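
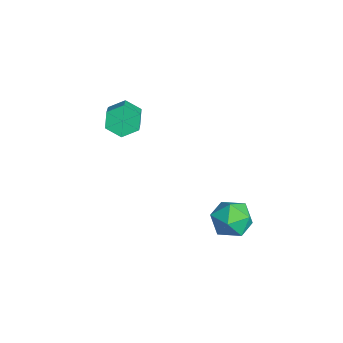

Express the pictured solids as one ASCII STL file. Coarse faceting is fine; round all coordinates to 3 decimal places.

solid 
facet normal -0.837 0.226 -0.498
outer loop
vertex -2.281 -1.08 -1.79
vertex -2.69 -0.917 -1.028
vertex -2.266 -0.27 -1.448
endloop
endfacet
facet normal 0.546 0.317 -0.776
outer loop
vertex -2.281 -1.08 -1.79
vertex -2.266 -0.27 -1.448
vertex -1.142 -1.386 -1.114
endloop
endfacet
facet normal 0.546 0.318 -0.775
outer loop
vertex -1.142 -1.386 -1.114
vertex -2.266 -0.27 -1.448
vertex -1.127 -0.576 -0.771
endloop
endfacet
facet normal 0.838 -0.226 0.497
outer loop
vertex -1.142 -1.386 -1.114
vertex -1.127 -0.576 -0.771
vertex -1.55 -1.223 -0.352
endloop
endfacet
facet normal -0.837 0.225 -0.498
outer loop
vertex -2.266 -0.27 -1.448
vertex -2.69 -0.917 -1.028
vertex -2.675 -0.106 -0.686
endloop
endfacet
facet normal 0.288 0.956 -0.051
outer loop
vertex -2.266 -0.27 -1.448
vertex -2.675 -0.106 -0.686
vertex -1.127 -0.576 -0.771
endloop
endfacet
facet normal 0.288 0.956 -0.051
outer loop
vertex -1.127 -0.576 -0.771
vertex -2.675 -0.106 -0.686
vertex -1.536 -0.412 -0.009
endloop
endfacet
facet normal 0.837 -0.225 0.498
outer loop
vertex -1.127 -0.576 -0.771
vertex -1.536 -0.412 -0.009
vertex -1.55 -1.223 -0.352
endloop
endfacet
facet normal -0.838 0.225 -0.497
outer loop
vertex -2.675 -0.106 -0.686
vertex -2.69 -0.917 -1.028
vertex -3.098 -0.754 -0.266
endloop
endfacet
facet normal -0.259 0.639 0.725
outer loop
vertex -2.675 -0.106 -0.686
vertex -3.098 -0.754 -0.266
vertex -1.536 -0.412 -0.009
endloop
endfacet
facet normal -0.259 0.638 0.725
outer loop
vertex -1.536 -0.412 -0.009
vertex -3.098 -0.754 -0.266
vertex -1.959 -1.06 0.41
endloop
endfacet
facet normal 0.838 -0.225 0.498
outer loop
vertex -1.536 -0.412 -0.009
vertex -1.959 -1.06 0.41
vertex -1.55 -1.223 -0.352
endloop
endfacet
facet normal -0.838 0.226 -0.497
outer loop
vertex -3.098 -0.754 -0.266
vertex -2.69 -0.917 -1.028
vertex -3.113 -1.564 -0.609
endloop
endfacet
facet normal -0.546 -0.318 0.775
outer loop
vertex -3.098 -0.754 -0.266
vertex -3.113 -1.564 -0.609
vertex -1.959 -1.06 0.41
endloop
endfacet
facet normal -0.546 -0.317 0.775
outer loop
vertex -1.959 -1.06 0.41
vertex -3.113 -1.564 -0.609
vertex -1.974 -1.87 0.068
endloop
endfacet
facet normal 0.837 -0.226 0.498
outer loop
vertex -1.959 -1.06 0.41
vertex -1.974 -1.87 0.068
vertex -1.55 -1.223 -0.352
endloop
endfacet
facet normal -0.837 0.225 -0.498
outer loop
vertex -3.113 -1.564 -0.609
vertex -2.69 -0.917 -1.028
vertex -2.704 -1.728 -1.371
endloop
endfacet
facet normal -0.288 -0.956 0.051
outer loop
vertex -3.113 -1.564 -0.609
vertex -2.704 -1.728 -1.371
vertex -1.974 -1.87 0.068
endloop
endfacet
facet normal -0.288 -0.956 0.051
outer loop
vertex -1.974 -1.87 0.068
vertex -2.704 -1.728 -1.371
vertex -1.565 -2.034 -0.694
endloop
endfacet
facet normal 0.837 -0.225 0.498
outer loop
vertex -1.974 -1.87 0.068
vertex -1.565 -2.034 -0.694
vertex -1.55 -1.223 -0.352
endloop
endfacet
facet normal -0.838 0.225 -0.498
outer loop
vertex -2.704 -1.728 -1.371
vertex -2.69 -0.917 -1.028
vertex -2.281 -1.08 -1.79
endloop
endfacet
facet normal 0.259 -0.638 -0.725
outer loop
vertex -2.704 -1.728 -1.371
vertex -2.281 -1.08 -1.79
vertex -1.565 -2.034 -0.694
endloop
endfacet
facet normal 0.259 -0.639 -0.725
outer loop
vertex -1.565 -2.034 -0.694
vertex -2.281 -1.08 -1.79
vertex -1.142 -1.386 -1.114
endloop
endfacet
facet normal 0.838 -0.225 0.497
outer loop
vertex -1.565 -2.034 -0.694
vertex -1.142 -1.386 -1.114
vertex -1.55 -1.223 -0.352
endloop
endfacet
facet normal -0.481 0.862 -0.159
outer loop
vertex 3.548 3.423 -4.106
vertex 2.62 2.891 -4.182
vertex 2.953 3.253 -3.23
endloop
endfacet
facet normal 0.094 0.963 0.251
outer loop
vertex 3.548 3.423 -4.106
vertex 2.953 3.253 -3.23
vertex 4.018 3.137 -3.185
endloop
endfacet
facet normal 0.667 0.737 -0.111
outer loop
vertex 3.548 3.423 -4.106
vertex 4.018 3.137 -3.185
vertex 4.343 2.703 -4.111
endloop
endfacet
facet normal 0.445 0.496 -0.746
outer loop
vertex 3.548 3.423 -4.106
vertex 4.343 2.703 -4.111
vertex 3.479 2.551 -4.727
endloop
endfacet
facet normal -0.265 0.573 -0.775
outer loop
vertex 3.548 3.423 -4.106
vertex 3.479 2.551 -4.727
vertex 2.62 2.891 -4.182
endloop
endfacet
facet normal 0.025 0.555 0.831
outer loop
vertex 4.018 3.137 -3.185
vertex 2.953 3.253 -3.23
vertex 3.381 2.429 -2.693
endloop
endfacet
facet normal -0.905 0.391 0.168
outer loop
vertex 2.953 3.253 -3.23
vertex 2.62 2.891 -4.182
vertex 2.517 2.277 -3.309
endloop
endfacet
facet normal -0.555 -0.076 -0.828
outer loop
vertex 2.62 2.891 -4.182
vertex 3.479 2.551 -4.727
vertex 2.842 1.843 -4.235
endloop
endfacet
facet normal 0.592 -0.201 -0.781
outer loop
vertex 3.479 2.551 -4.727
vertex 4.343 2.703 -4.111
vertex 3.907 1.727 -4.19
endloop
endfacet
facet normal 0.951 0.189 0.245
outer loop
vertex 4.343 2.703 -4.111
vertex 4.018 3.137 -3.185
vertex 4.24 2.089 -3.238
endloop
endfacet
facet normal -0.445 -0.496 0.746
outer loop
vertex 3.312 1.557 -3.314
vertex 3.381 2.429 -2.693
vertex 2.517 2.277 -3.309
endloop
endfacet
facet normal -0.667 -0.737 0.111
outer loop
vertex 3.312 1.557 -3.314
vertex 2.517 2.277 -3.309
vertex 2.842 1.843 -4.235
endloop
endfacet
facet normal -0.094 -0.963 -0.251
outer loop
vertex 3.312 1.557 -3.314
vertex 2.842 1.843 -4.235
vertex 3.907 1.727 -4.19
endloop
endfacet
facet normal 0.481 -0.862 0.159
outer loop
vertex 3.312 1.557 -3.314
vertex 3.907 1.727 -4.19
vertex 4.24 2.089 -3.238
endloop
endfacet
facet normal 0.265 -0.573 0.775
outer loop
vertex 3.312 1.557 -3.314
vertex 4.24 2.089 -3.238
vertex 3.381 2.429 -2.693
endloop
endfacet
facet normal -0.592 0.201 0.781
outer loop
vertex 2.517 2.277 -3.309
vertex 3.381 2.429 -2.693
vertex 2.953 3.253 -3.23
endloop
endfacet
facet normal -0.951 -0.189 -0.245
outer loop
vertex 2.842 1.843 -4.235
vertex 2.517 2.277 -3.309
vertex 2.62 2.891 -4.182
endloop
endfacet
facet normal -0.025 -0.555 -0.831
outer loop
vertex 3.907 1.727 -4.19
vertex 2.842 1.843 -4.235
vertex 3.479 2.551 -4.727
endloop
endfacet
facet normal 0.905 -0.391 -0.168
outer loop
vertex 4.24 2.089 -3.238
vertex 3.907 1.727 -4.19
vertex 4.343 2.703 -4.111
endloop
endfacet
facet normal 0.555 0.076 0.828
outer loop
vertex 3.381 2.429 -2.693
vertex 4.24 2.089 -3.238
vertex 4.018 3.137 -3.185
endloop
endfacet

endsolid


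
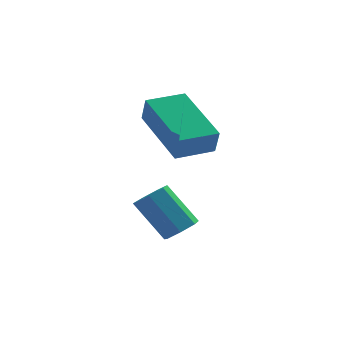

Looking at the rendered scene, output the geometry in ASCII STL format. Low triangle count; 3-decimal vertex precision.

solid 
facet normal -0.895 -0.445 -0.047
outer loop
vertex -0.707 -2.189 -0.873
vertex -1.6 -0.476 -0.076
vertex -0.816 -1.889 -1.64
endloop
endfacet
facet normal 0.428 -0.820 -0.381
outer loop
vertex 0.24 -1.364 -1.584
vertex -0.707 -2.189 -0.873
vertex -0.816 -1.889 -1.64
endloop
endfacet
facet normal -0.895 -0.445 -0.047
outer loop
vertex -0.816 -1.889 -1.64
vertex -1.6 -0.476 -0.076
vertex -1.709 -0.176 -0.842
endloop
endfacet
facet normal -0.131 0.362 -0.923
outer loop
vertex -1.709 -0.176 -0.842
vertex 0.24 -1.364 -1.584
vertex -0.816 -1.889 -1.64
endloop
endfacet
facet normal 0.131 -0.361 0.923
outer loop
vertex -0.707 -2.189 -0.873
vertex -0.544 0.049 -0.02
vertex -1.6 -0.476 -0.076
endloop
endfacet
facet normal 0.427 -0.820 -0.382
outer loop
vertex 0.349 -1.664 -0.818
vertex -0.707 -2.189 -0.873
vertex 0.24 -1.364 -1.584
endloop
endfacet
facet normal 0.132 -0.361 0.923
outer loop
vertex 0.349 -1.664 -0.818
vertex -0.544 0.049 -0.02
vertex -0.707 -2.189 -0.873
endloop
endfacet
facet normal -0.428 0.819 0.382
outer loop
vertex -1.6 -0.476 -0.076
vertex -0.544 0.049 -0.02
vertex -1.709 -0.176 -0.842
endloop
endfacet
facet normal -0.131 0.361 -0.923
outer loop
vertex -0.653 0.349 -0.787
vertex 0.24 -1.364 -1.584
vertex -1.709 -0.176 -0.842
endloop
endfacet
facet normal -0.427 0.820 0.381
outer loop
vertex -1.709 -0.176 -0.842
vertex -0.544 0.049 -0.02
vertex -0.653 0.349 -0.787
endloop
endfacet
facet normal 0.895 0.445 0.047
outer loop
vertex -0.653 0.349 -0.787
vertex 0.349 -1.664 -0.818
vertex 0.24 -1.364 -1.584
endloop
endfacet
facet normal 0.895 0.445 0.047
outer loop
vertex -0.544 0.049 -0.02
vertex 0.349 -1.664 -0.818
vertex -0.653 0.349 -0.787
endloop
endfacet
facet normal 0.565 -0.301 -0.768
outer loop
vertex -0.193 -2.019 -3.879
vertex -0.647 -2.231 -4.13
vertex -0.432 -1.715 -4.174
endloop
endfacet
facet normal 0.662 0.720 0.206
outer loop
vertex -0.193 -2.019 -3.879
vertex -0.432 -1.715 -4.174
vertex -1.02 -1.578 -2.759
endloop
endfacet
facet normal 0.663 0.719 0.206
outer loop
vertex -1.02 -1.578 -2.759
vertex -0.432 -1.715 -4.174
vertex -1.258 -1.274 -3.054
endloop
endfacet
facet normal -0.566 0.302 0.767
outer loop
vertex -1.02 -1.578 -2.759
vertex -1.258 -1.274 -3.054
vertex -1.473 -1.789 -3.01
endloop
endfacet
facet normal 0.566 -0.301 -0.767
outer loop
vertex -0.432 -1.715 -4.174
vertex -0.647 -2.231 -4.13
vertex -0.832 -1.8 -4.436
endloop
endfacet
facet normal 0.029 0.937 -0.348
outer loop
vertex -0.432 -1.715 -4.174
vertex -0.832 -1.8 -4.436
vertex -1.258 -1.274 -3.054
endloop
endfacet
facet normal 0.029 0.937 -0.348
outer loop
vertex -1.258 -1.274 -3.054
vertex -0.832 -1.8 -4.436
vertex -1.658 -1.359 -3.316
endloop
endfacet
facet normal -0.566 0.302 0.767
outer loop
vertex -1.258 -1.274 -3.054
vertex -1.658 -1.359 -3.316
vertex -1.473 -1.789 -3.01
endloop
endfacet
facet normal 0.566 -0.301 -0.767
outer loop
vertex -0.832 -1.8 -4.436
vertex -0.647 -2.231 -4.13
vertex -1.093 -2.209 -4.468
endloop
endfacet
facet normal -0.625 0.449 -0.638
outer loop
vertex -0.832 -1.8 -4.436
vertex -1.093 -2.209 -4.468
vertex -1.658 -1.359 -3.316
endloop
endfacet
facet normal -0.625 0.449 -0.638
outer loop
vertex -1.658 -1.359 -3.316
vertex -1.093 -2.209 -4.468
vertex -1.919 -1.768 -3.348
endloop
endfacet
facet normal -0.567 0.302 0.767
outer loop
vertex -1.658 -1.359 -3.316
vertex -1.919 -1.768 -3.348
vertex -1.473 -1.789 -3.01
endloop
endfacet
facet normal 0.566 -0.302 -0.767
outer loop
vertex -1.093 -2.209 -4.468
vertex -0.647 -2.231 -4.13
vertex -1.018 -2.634 -4.245
endloop
endfacet
facet normal -0.810 -0.378 -0.448
outer loop
vertex -1.093 -2.209 -4.468
vertex -1.018 -2.634 -4.245
vertex -1.919 -1.768 -3.348
endloop
endfacet
facet normal -0.810 -0.378 -0.448
outer loop
vertex -1.919 -1.768 -3.348
vertex -1.018 -2.634 -4.245
vertex -1.844 -2.193 -3.125
endloop
endfacet
facet normal -0.567 0.302 0.767
outer loop
vertex -1.919 -1.768 -3.348
vertex -1.844 -2.193 -3.125
vertex -1.473 -1.789 -3.01
endloop
endfacet
facet normal 0.566 -0.303 -0.767
outer loop
vertex -1.018 -2.634 -4.245
vertex -0.647 -2.231 -4.13
vertex -0.663 -2.755 -3.935
endloop
endfacet
facet normal -0.383 -0.920 0.080
outer loop
vertex -1.018 -2.634 -4.245
vertex -0.663 -2.755 -3.935
vertex -1.844 -2.193 -3.125
endloop
endfacet
facet normal -0.384 -0.920 0.079
outer loop
vertex -1.844 -2.193 -3.125
vertex -0.663 -2.755 -3.935
vertex -1.49 -2.314 -2.815
endloop
endfacet
facet normal -0.567 0.303 0.766
outer loop
vertex -1.844 -2.193 -3.125
vertex -1.49 -2.314 -2.815
vertex -1.473 -1.789 -3.01
endloop
endfacet
facet normal 0.564 -0.303 -0.768
outer loop
vertex -0.663 -2.755 -3.935
vertex -0.647 -2.231 -4.13
vertex -0.296 -2.482 -3.773
endloop
endfacet
facet normal 0.331 -0.769 0.547
outer loop
vertex -0.663 -2.755 -3.935
vertex -0.296 -2.482 -3.773
vertex -1.49 -2.314 -2.815
endloop
endfacet
facet normal 0.332 -0.768 0.548
outer loop
vertex -1.49 -2.314 -2.815
vertex -0.296 -2.482 -3.773
vertex -1.123 -2.04 -2.653
endloop
endfacet
facet normal -0.565 0.303 0.767
outer loop
vertex -1.49 -2.314 -2.815
vertex -1.123 -2.04 -2.653
vertex -1.473 -1.789 -3.01
endloop
endfacet
facet normal 0.565 -0.302 -0.768
outer loop
vertex -0.296 -2.482 -3.773
vertex -0.647 -2.231 -4.13
vertex -0.193 -2.019 -3.879
endloop
endfacet
facet normal 0.796 -0.039 0.603
outer loop
vertex -0.296 -2.482 -3.773
vertex -0.193 -2.019 -3.879
vertex -1.123 -2.04 -2.653
endloop
endfacet
facet normal 0.796 -0.039 0.603
outer loop
vertex -1.123 -2.04 -2.653
vertex -0.193 -2.019 -3.879
vertex -1.02 -1.578 -2.759
endloop
endfacet
facet normal -0.566 0.302 0.767
outer loop
vertex -1.123 -2.04 -2.653
vertex -1.02 -1.578 -2.759
vertex -1.473 -1.789 -3.01
endloop
endfacet

endsolid


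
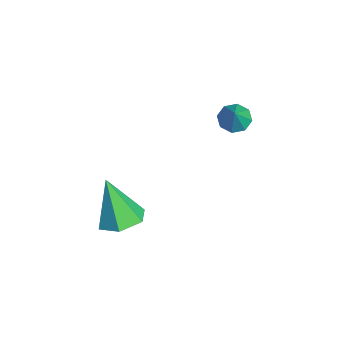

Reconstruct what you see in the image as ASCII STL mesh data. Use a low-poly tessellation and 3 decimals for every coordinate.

solid 
facet normal 0.280 0.229 -0.932
outer loop
vertex 2.545 -3.97 0.139
vertex 1.648 -3.745 -0.075
vertex 2.236 -3.081 0.265
endloop
endfacet
facet normal 0.733 0.161 0.660
outer loop
vertex 2.545 -3.97 0.139
vertex 2.236 -3.081 0.265
vertex 1.072 -4.215 1.835
endloop
endfacet
facet normal 0.281 0.229 -0.932
outer loop
vertex 2.236 -3.081 0.265
vertex 1.648 -3.745 -0.075
vertex 1.338 -2.856 0.05
endloop
endfacet
facet normal 0.052 0.791 0.610
outer loop
vertex 2.236 -3.081 0.265
vertex 1.338 -2.856 0.05
vertex 1.072 -4.215 1.835
endloop
endfacet
facet normal 0.281 0.229 -0.932
outer loop
vertex 1.338 -2.856 0.05
vertex 1.648 -3.745 -0.075
vertex 0.75 -3.52 -0.29
endloop
endfacet
facet normal -0.785 0.543 0.297
outer loop
vertex 1.338 -2.856 0.05
vertex 0.75 -3.52 -0.29
vertex 1.072 -4.215 1.835
endloop
endfacet
facet normal 0.281 0.230 -0.932
outer loop
vertex 0.75 -3.52 -0.29
vertex 1.648 -3.745 -0.075
vertex 1.06 -4.409 -0.416
endloop
endfacet
facet normal -0.942 -0.333 0.034
outer loop
vertex 0.75 -3.52 -0.29
vertex 1.06 -4.409 -0.416
vertex 1.072 -4.215 1.835
endloop
endfacet
facet normal 0.281 0.230 -0.932
outer loop
vertex 1.06 -4.409 -0.416
vertex 1.648 -3.745 -0.075
vertex 1.957 -4.634 -0.201
endloop
endfacet
facet normal -0.261 -0.962 0.084
outer loop
vertex 1.06 -4.409 -0.416
vertex 1.957 -4.634 -0.201
vertex 1.072 -4.215 1.835
endloop
endfacet
facet normal 0.280 0.229 -0.932
outer loop
vertex 1.957 -4.634 -0.201
vertex 1.648 -3.745 -0.075
vertex 2.545 -3.97 0.139
endloop
endfacet
facet normal 0.576 -0.714 0.397
outer loop
vertex 1.957 -4.634 -0.201
vertex 2.545 -3.97 0.139
vertex 1.072 -4.215 1.835
endloop
endfacet
facet normal -0.581 0.126 -0.804
outer loop
vertex -0.185 1.164 2.723
vertex -0.683 0.865 3.036
vertex -0.473 1.488 2.982
endloop
endfacet
facet normal 0.783 0.614 0.102
outer loop
vertex -0.185 1.164 2.723
vertex -0.473 1.488 2.982
vertex 0.003 0.715 3.984
endloop
endfacet
facet normal -0.582 0.126 -0.804
outer loop
vertex -0.473 1.488 2.982
vertex -0.683 0.865 3.036
vertex -0.884 1.447 3.273
endloop
endfacet
facet normal 0.274 0.820 0.502
outer loop
vertex -0.473 1.488 2.982
vertex -0.884 1.447 3.273
vertex 0.003 0.715 3.984
endloop
endfacet
facet normal -0.582 0.126 -0.804
outer loop
vertex -0.884 1.447 3.273
vertex -0.683 0.865 3.036
vertex -1.177 1.065 3.425
endloop
endfacet
facet normal -0.239 0.512 0.825
outer loop
vertex -0.884 1.447 3.273
vertex -1.177 1.065 3.425
vertex 0.003 0.715 3.984
endloop
endfacet
facet normal -0.581 0.127 -0.804
outer loop
vertex -1.177 1.065 3.425
vertex -0.683 0.865 3.036
vertex -1.181 0.565 3.349
endloop
endfacet
facet normal -0.456 -0.130 0.881
outer loop
vertex -1.177 1.065 3.425
vertex -1.181 0.565 3.349
vertex 0.003 0.715 3.984
endloop
endfacet
facet normal -0.582 0.128 -0.803
outer loop
vertex -1.181 0.565 3.349
vertex -0.683 0.865 3.036
vertex -0.893 0.241 3.089
endloop
endfacet
facet normal -0.248 -0.731 0.636
outer loop
vertex -1.181 0.565 3.349
vertex -0.893 0.241 3.089
vertex 0.003 0.715 3.984
endloop
endfacet
facet normal -0.580 0.127 -0.804
outer loop
vertex -0.893 0.241 3.089
vertex -0.683 0.865 3.036
vertex -0.482 0.282 2.799
endloop
endfacet
facet normal 0.260 -0.936 0.236
outer loop
vertex -0.893 0.241 3.089
vertex -0.482 0.282 2.799
vertex 0.003 0.715 3.984
endloop
endfacet
facet normal -0.582 0.126 -0.804
outer loop
vertex -0.482 0.282 2.799
vertex -0.683 0.865 3.036
vertex -0.189 0.665 2.647
endloop
endfacet
facet normal 0.774 -0.627 -0.088
outer loop
vertex -0.482 0.282 2.799
vertex -0.189 0.665 2.647
vertex 0.003 0.715 3.984
endloop
endfacet
facet normal -0.581 0.127 -0.804
outer loop
vertex -0.189 0.665 2.647
vertex -0.683 0.865 3.036
vertex -0.185 1.164 2.723
endloop
endfacet
facet normal 0.990 0.014 -0.143
outer loop
vertex -0.189 0.665 2.647
vertex -0.185 1.164 2.723
vertex 0.003 0.715 3.984
endloop
endfacet

endsolid


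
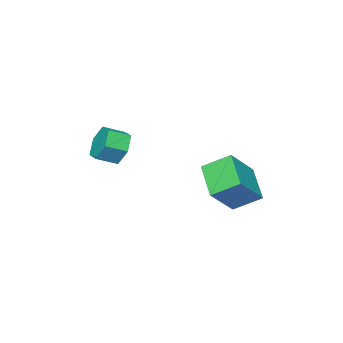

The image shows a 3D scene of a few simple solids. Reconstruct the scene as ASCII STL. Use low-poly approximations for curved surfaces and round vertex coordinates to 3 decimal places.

solid 
facet normal -0.481 0.709 0.516
outer loop
vertex 0.118 2.989 0.143
vertex 1.003 4.349 -0.902
vertex -1.369 2.942 -1.179
endloop
endfacet
facet normal -0.459 -0.705 0.541
outer loop
vertex -0.643 1.871 -1.958
vertex 0.118 2.989 0.143
vertex -1.369 2.942 -1.179
endloop
endfacet
facet normal -0.481 0.709 0.516
outer loop
vertex -1.369 2.942 -1.179
vertex 1.003 4.349 -0.902
vertex -0.484 4.302 -2.224
endloop
endfacet
facet normal -0.747 -0.024 -0.664
outer loop
vertex -0.484 4.302 -2.224
vertex -0.643 1.871 -1.958
vertex -1.369 2.942 -1.179
endloop
endfacet
facet normal 0.747 0.024 0.664
outer loop
vertex 0.118 2.989 0.143
vertex 1.729 3.278 -1.681
vertex 1.003 4.349 -0.902
endloop
endfacet
facet normal -0.459 -0.705 0.541
outer loop
vertex 0.844 1.918 -0.636
vertex 0.118 2.989 0.143
vertex -0.643 1.871 -1.958
endloop
endfacet
facet normal 0.747 0.024 0.664
outer loop
vertex 0.844 1.918 -0.636
vertex 1.729 3.278 -1.681
vertex 0.118 2.989 0.143
endloop
endfacet
facet normal 0.459 0.705 -0.541
outer loop
vertex 1.003 4.349 -0.902
vertex 1.729 3.278 -1.681
vertex -0.484 4.302 -2.224
endloop
endfacet
facet normal -0.747 -0.024 -0.664
outer loop
vertex 0.242 3.231 -3.003
vertex -0.643 1.871 -1.958
vertex -0.484 4.302 -2.224
endloop
endfacet
facet normal 0.459 0.705 -0.541
outer loop
vertex -0.484 4.302 -2.224
vertex 1.729 3.278 -1.681
vertex 0.242 3.231 -3.003
endloop
endfacet
facet normal 0.481 -0.709 -0.516
outer loop
vertex 0.242 3.231 -3.003
vertex 0.844 1.918 -0.636
vertex -0.643 1.871 -1.958
endloop
endfacet
facet normal 0.481 -0.709 -0.516
outer loop
vertex 1.729 3.278 -1.681
vertex 0.844 1.918 -0.636
vertex 0.242 3.231 -3.003
endloop
endfacet
facet normal -0.786 0.482 -0.388
outer loop
vertex 2.809 -1.183 -0.775
vertex 2.236 -1.55 -0.07
vertex 2.693 -0.694 0.067
endloop
endfacet
facet normal 0.607 0.721 -0.335
outer loop
vertex 2.809 -1.183 -0.775
vertex 2.693 -0.694 0.067
vertex 3.657 -1.703 -0.356
endloop
endfacet
facet normal 0.607 0.721 -0.335
outer loop
vertex 3.657 -1.703 -0.356
vertex 2.693 -0.694 0.067
vertex 3.541 -1.214 0.486
endloop
endfacet
facet normal 0.786 -0.481 0.388
outer loop
vertex 3.657 -1.703 -0.356
vertex 3.541 -1.214 0.486
vertex 3.084 -2.07 0.35
endloop
endfacet
facet normal -0.786 0.482 -0.388
outer loop
vertex 2.693 -0.694 0.067
vertex 2.236 -1.55 -0.07
vertex 2.12 -1.061 0.772
endloop
endfacet
facet normal 0.201 0.792 0.576
outer loop
vertex 2.693 -0.694 0.067
vertex 2.12 -1.061 0.772
vertex 3.541 -1.214 0.486
endloop
endfacet
facet normal 0.201 0.792 0.576
outer loop
vertex 3.541 -1.214 0.486
vertex 2.12 -1.061 0.772
vertex 2.968 -1.581 1.191
endloop
endfacet
facet normal 0.786 -0.481 0.388
outer loop
vertex 3.541 -1.214 0.486
vertex 2.968 -1.581 1.191
vertex 3.084 -2.07 0.35
endloop
endfacet
facet normal -0.786 0.481 -0.388
outer loop
vertex 2.12 -1.061 0.772
vertex 2.236 -1.55 -0.07
vertex 1.663 -1.917 0.636
endloop
endfacet
facet normal -0.406 0.072 0.911
outer loop
vertex 2.12 -1.061 0.772
vertex 1.663 -1.917 0.636
vertex 2.968 -1.581 1.191
endloop
endfacet
facet normal -0.406 0.072 0.911
outer loop
vertex 2.968 -1.581 1.191
vertex 1.663 -1.917 0.636
vertex 2.511 -2.437 1.055
endloop
endfacet
facet normal 0.786 -0.481 0.388
outer loop
vertex 2.968 -1.581 1.191
vertex 2.511 -2.437 1.055
vertex 3.084 -2.07 0.35
endloop
endfacet
facet normal -0.786 0.481 -0.388
outer loop
vertex 1.663 -1.917 0.636
vertex 2.236 -1.55 -0.07
vertex 1.779 -2.406 -0.206
endloop
endfacet
facet normal -0.607 -0.721 0.335
outer loop
vertex 1.663 -1.917 0.636
vertex 1.779 -2.406 -0.206
vertex 2.511 -2.437 1.055
endloop
endfacet
facet normal -0.607 -0.721 0.335
outer loop
vertex 2.511 -2.437 1.055
vertex 1.779 -2.406 -0.206
vertex 2.627 -2.926 0.213
endloop
endfacet
facet normal 0.786 -0.482 0.388
outer loop
vertex 2.511 -2.437 1.055
vertex 2.627 -2.926 0.213
vertex 3.084 -2.07 0.35
endloop
endfacet
facet normal -0.786 0.481 -0.388
outer loop
vertex 1.779 -2.406 -0.206
vertex 2.236 -1.55 -0.07
vertex 2.352 -2.039 -0.911
endloop
endfacet
facet normal -0.201 -0.792 -0.576
outer loop
vertex 1.779 -2.406 -0.206
vertex 2.352 -2.039 -0.911
vertex 2.627 -2.926 0.213
endloop
endfacet
facet normal -0.201 -0.792 -0.576
outer loop
vertex 2.627 -2.926 0.213
vertex 2.352 -2.039 -0.911
vertex 3.2 -2.559 -0.492
endloop
endfacet
facet normal 0.786 -0.482 0.388
outer loop
vertex 2.627 -2.926 0.213
vertex 3.2 -2.559 -0.492
vertex 3.084 -2.07 0.35
endloop
endfacet
facet normal -0.786 0.481 -0.388
outer loop
vertex 2.352 -2.039 -0.911
vertex 2.236 -1.55 -0.07
vertex 2.809 -1.183 -0.775
endloop
endfacet
facet normal 0.406 -0.072 -0.911
outer loop
vertex 2.352 -2.039 -0.911
vertex 2.809 -1.183 -0.775
vertex 3.2 -2.559 -0.492
endloop
endfacet
facet normal 0.406 -0.072 -0.911
outer loop
vertex 3.2 -2.559 -0.492
vertex 2.809 -1.183 -0.775
vertex 3.657 -1.703 -0.356
endloop
endfacet
facet normal 0.786 -0.481 0.388
outer loop
vertex 3.2 -2.559 -0.492
vertex 3.657 -1.703 -0.356
vertex 3.084 -2.07 0.35
endloop
endfacet

endsolid


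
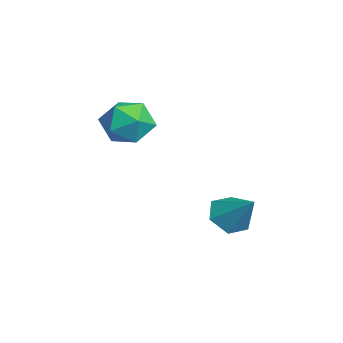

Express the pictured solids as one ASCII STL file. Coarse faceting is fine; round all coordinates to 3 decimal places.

solid 
facet normal -0.232 0.916 0.328
outer loop
vertex -1.542 -2.632 3.519
vertex -2.681 -2.974 3.668
vertex -1.896 -3.097 4.566
endloop
endfacet
facet normal 0.445 0.753 0.485
outer loop
vertex -1.542 -2.632 3.519
vertex -1.896 -3.097 4.566
vertex -0.842 -3.416 4.094
endloop
endfacet
facet normal 0.784 0.608 -0.126
outer loop
vertex -1.542 -2.632 3.519
vertex -0.842 -3.416 4.094
vertex -0.975 -3.49 2.905
endloop
endfacet
facet normal 0.316 0.681 -0.660
outer loop
vertex -1.542 -2.632 3.519
vertex -0.975 -3.49 2.905
vertex -2.112 -3.217 2.642
endloop
endfacet
facet normal -0.311 0.871 -0.379
outer loop
vertex -1.542 -2.632 3.519
vertex -2.112 -3.217 2.642
vertex -2.681 -2.974 3.668
endloop
endfacet
facet normal 0.443 0.159 0.882
outer loop
vertex -0.842 -3.416 4.094
vertex -1.896 -3.097 4.566
vertex -1.548 -4.243 4.598
endloop
endfacet
facet normal -0.653 0.423 0.628
outer loop
vertex -1.896 -3.097 4.566
vertex -2.681 -2.974 3.668
vertex -2.685 -3.97 4.335
endloop
endfacet
facet normal -0.781 0.352 -0.516
outer loop
vertex -2.681 -2.974 3.668
vertex -2.112 -3.217 2.642
vertex -2.818 -4.044 3.146
endloop
endfacet
facet normal 0.235 0.044 -0.971
outer loop
vertex -2.112 -3.217 2.642
vertex -0.975 -3.49 2.905
vertex -1.764 -4.363 2.674
endloop
endfacet
facet normal 0.991 -0.075 -0.106
outer loop
vertex -0.975 -3.49 2.905
vertex -0.842 -3.416 4.094
vertex -0.979 -4.486 3.572
endloop
endfacet
facet normal -0.316 -0.681 0.660
outer loop
vertex -2.118 -4.828 3.721
vertex -1.548 -4.243 4.598
vertex -2.685 -3.97 4.335
endloop
endfacet
facet normal -0.784 -0.608 0.126
outer loop
vertex -2.118 -4.828 3.721
vertex -2.685 -3.97 4.335
vertex -2.818 -4.044 3.146
endloop
endfacet
facet normal -0.445 -0.753 -0.485
outer loop
vertex -2.118 -4.828 3.721
vertex -2.818 -4.044 3.146
vertex -1.764 -4.363 2.674
endloop
endfacet
facet normal 0.232 -0.916 -0.328
outer loop
vertex -2.118 -4.828 3.721
vertex -1.764 -4.363 2.674
vertex -0.979 -4.486 3.572
endloop
endfacet
facet normal 0.311 -0.871 0.379
outer loop
vertex -2.118 -4.828 3.721
vertex -0.979 -4.486 3.572
vertex -1.548 -4.243 4.598
endloop
endfacet
facet normal -0.235 -0.044 0.971
outer loop
vertex -2.685 -3.97 4.335
vertex -1.548 -4.243 4.598
vertex -1.896 -3.097 4.566
endloop
endfacet
facet normal -0.991 0.075 0.106
outer loop
vertex -2.818 -4.044 3.146
vertex -2.685 -3.97 4.335
vertex -2.681 -2.974 3.668
endloop
endfacet
facet normal -0.443 -0.159 -0.882
outer loop
vertex -1.764 -4.363 2.674
vertex -2.818 -4.044 3.146
vertex -2.112 -3.217 2.642
endloop
endfacet
facet normal 0.653 -0.423 -0.628
outer loop
vertex -0.979 -4.486 3.572
vertex -1.764 -4.363 2.674
vertex -0.975 -3.49 2.905
endloop
endfacet
facet normal 0.781 -0.352 0.516
outer loop
vertex -1.548 -4.243 4.598
vertex -0.979 -4.486 3.572
vertex -0.842 -3.416 4.094
endloop
endfacet
facet normal -0.606 -0.411 -0.681
outer loop
vertex 0.08 -0.088 -1.783
vertex -0.707 0.102 -1.197
vertex -0.41 0.779 -1.87
endloop
endfacet
facet normal 0.825 0.429 -0.367
outer loop
vertex 0.08 -0.088 -1.783
vertex -0.41 0.779 -1.87
vertex 0.407 0.858 0.057
endloop
endfacet
facet normal -0.607 -0.411 -0.681
outer loop
vertex -0.41 0.779 -1.87
vertex -0.707 0.102 -1.197
vertex -1.197 0.97 -1.284
endloop
endfacet
facet normal 0.158 0.982 -0.107
outer loop
vertex -0.41 0.779 -1.87
vertex -1.197 0.97 -1.284
vertex 0.407 0.858 0.057
endloop
endfacet
facet normal -0.606 -0.410 -0.681
outer loop
vertex -1.197 0.97 -1.284
vertex -0.707 0.102 -1.197
vertex -1.495 0.293 -0.611
endloop
endfacet
facet normal -0.409 0.728 0.551
outer loop
vertex -1.197 0.97 -1.284
vertex -1.495 0.293 -0.611
vertex 0.407 0.858 0.057
endloop
endfacet
facet normal -0.606 -0.410 -0.681
outer loop
vertex -1.495 0.293 -0.611
vertex -0.707 0.102 -1.197
vertex -1.005 -0.575 -0.524
endloop
endfacet
facet normal -0.309 -0.080 0.948
outer loop
vertex -1.495 0.293 -0.611
vertex -1.005 -0.575 -0.524
vertex 0.407 0.858 0.057
endloop
endfacet
facet normal -0.606 -0.410 -0.681
outer loop
vertex -1.005 -0.575 -0.524
vertex -0.707 0.102 -1.197
vertex -0.218 -0.765 -1.11
endloop
endfacet
facet normal 0.359 -0.632 0.687
outer loop
vertex -1.005 -0.575 -0.524
vertex -0.218 -0.765 -1.11
vertex 0.407 0.858 0.057
endloop
endfacet
facet normal -0.606 -0.410 -0.681
outer loop
vertex -0.218 -0.765 -1.11
vertex -0.707 0.102 -1.197
vertex 0.08 -0.088 -1.783
endloop
endfacet
facet normal 0.925 -0.378 0.030
outer loop
vertex -0.218 -0.765 -1.11
vertex 0.08 -0.088 -1.783
vertex 0.407 0.858 0.057
endloop
endfacet

endsolid


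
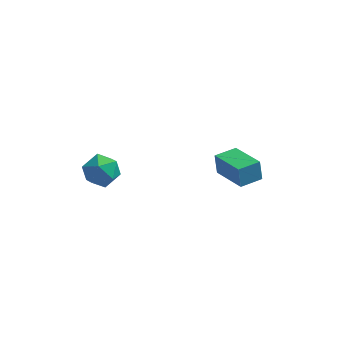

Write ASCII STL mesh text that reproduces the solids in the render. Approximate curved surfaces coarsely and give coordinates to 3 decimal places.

solid 
facet normal -0.638 0.725 -0.260
outer loop
vertex 0.419 0.626 1.239
vertex 1.161 1.265 1.199
vertex 0.544 0.428 0.38
endloop
endfacet
facet normal -0.756 -0.653 0.040
outer loop
vertex 1.579 -0.745 0.801
vertex 0.419 0.626 1.239
vertex 0.544 0.428 0.38
endloop
endfacet
facet normal -0.638 0.725 -0.260
outer loop
vertex 0.544 0.428 0.38
vertex 1.161 1.265 1.199
vertex 1.286 1.067 0.34
endloop
endfacet
facet normal 0.140 -0.223 -0.965
outer loop
vertex 1.286 1.067 0.34
vertex 1.579 -0.745 0.801
vertex 0.544 0.428 0.38
endloop
endfacet
facet normal -0.140 0.223 0.965
outer loop
vertex 0.419 0.626 1.239
vertex 2.196 0.092 1.62
vertex 1.161 1.265 1.199
endloop
endfacet
facet normal -0.756 -0.653 0.040
outer loop
vertex 1.454 -0.547 1.66
vertex 0.419 0.626 1.239
vertex 1.579 -0.745 0.801
endloop
endfacet
facet normal -0.140 0.223 0.965
outer loop
vertex 1.454 -0.547 1.66
vertex 2.196 0.092 1.62
vertex 0.419 0.626 1.239
endloop
endfacet
facet normal 0.756 0.653 -0.040
outer loop
vertex 1.161 1.265 1.199
vertex 2.196 0.092 1.62
vertex 1.286 1.067 0.34
endloop
endfacet
facet normal 0.140 -0.223 -0.965
outer loop
vertex 2.321 -0.106 0.761
vertex 1.579 -0.745 0.801
vertex 1.286 1.067 0.34
endloop
endfacet
facet normal 0.756 0.653 -0.040
outer loop
vertex 1.286 1.067 0.34
vertex 2.196 0.092 1.62
vertex 2.321 -0.106 0.761
endloop
endfacet
facet normal 0.638 -0.725 0.260
outer loop
vertex 2.321 -0.106 0.761
vertex 1.454 -0.547 1.66
vertex 1.579 -0.745 0.801
endloop
endfacet
facet normal 0.638 -0.725 0.260
outer loop
vertex 2.196 0.092 1.62
vertex 1.454 -0.547 1.66
vertex 2.321 -0.106 0.761
endloop
endfacet
facet normal -0.784 0.426 0.452
outer loop
vertex -3.723 -2.844 3.685
vertex -3.882 -3.516 4.043
vertex -3.407 -2.999 4.379
endloop
endfacet
facet normal -0.271 0.906 0.326
outer loop
vertex -3.723 -2.844 3.685
vertex -3.407 -2.999 4.379
vertex -2.977 -2.669 3.82
endloop
endfacet
facet normal -0.146 0.914 -0.377
outer loop
vertex -3.723 -2.844 3.685
vertex -2.977 -2.669 3.82
vertex -3.186 -2.983 3.14
endloop
endfacet
facet normal -0.580 0.441 -0.684
outer loop
vertex -3.723 -2.844 3.685
vertex -3.186 -2.983 3.14
vertex -3.745 -3.506 3.277
endloop
endfacet
facet normal -0.975 0.139 -0.173
outer loop
vertex -3.723 -2.844 3.685
vertex -3.745 -3.506 3.277
vertex -3.882 -3.516 4.043
endloop
endfacet
facet normal 0.323 0.685 0.653
outer loop
vertex -2.977 -2.669 3.82
vertex -3.407 -2.999 4.379
vertex -2.675 -3.234 4.263
endloop
endfacet
facet normal -0.506 -0.092 0.857
outer loop
vertex -3.407 -2.999 4.379
vertex -3.882 -3.516 4.043
vertex -3.234 -3.757 4.4
endloop
endfacet
facet normal -0.816 -0.557 -0.153
outer loop
vertex -3.882 -3.516 4.043
vertex -3.745 -3.506 3.277
vertex -3.443 -4.071 3.72
endloop
endfacet
facet normal -0.177 -0.068 -0.982
outer loop
vertex -3.745 -3.506 3.277
vertex -3.186 -2.983 3.14
vertex -3.013 -3.741 3.161
endloop
endfacet
facet normal 0.527 0.699 -0.484
outer loop
vertex -3.186 -2.983 3.14
vertex -2.977 -2.669 3.82
vertex -2.538 -3.224 3.497
endloop
endfacet
facet normal 0.580 -0.441 0.684
outer loop
vertex -2.697 -3.896 3.855
vertex -2.675 -3.234 4.263
vertex -3.234 -3.757 4.4
endloop
endfacet
facet normal 0.146 -0.914 0.377
outer loop
vertex -2.697 -3.896 3.855
vertex -3.234 -3.757 4.4
vertex -3.443 -4.071 3.72
endloop
endfacet
facet normal 0.271 -0.906 -0.326
outer loop
vertex -2.697 -3.896 3.855
vertex -3.443 -4.071 3.72
vertex -3.013 -3.741 3.161
endloop
endfacet
facet normal 0.784 -0.426 -0.452
outer loop
vertex -2.697 -3.896 3.855
vertex -3.013 -3.741 3.161
vertex -2.538 -3.224 3.497
endloop
endfacet
facet normal 0.975 -0.139 0.173
outer loop
vertex -2.697 -3.896 3.855
vertex -2.538 -3.224 3.497
vertex -2.675 -3.234 4.263
endloop
endfacet
facet normal 0.177 0.068 0.982
outer loop
vertex -3.234 -3.757 4.4
vertex -2.675 -3.234 4.263
vertex -3.407 -2.999 4.379
endloop
endfacet
facet normal -0.527 -0.699 0.484
outer loop
vertex -3.443 -4.071 3.72
vertex -3.234 -3.757 4.4
vertex -3.882 -3.516 4.043
endloop
endfacet
facet normal -0.323 -0.685 -0.653
outer loop
vertex -3.013 -3.741 3.161
vertex -3.443 -4.071 3.72
vertex -3.745 -3.506 3.277
endloop
endfacet
facet normal 0.506 0.092 -0.857
outer loop
vertex -2.538 -3.224 3.497
vertex -3.013 -3.741 3.161
vertex -3.186 -2.983 3.14
endloop
endfacet
facet normal 0.816 0.557 0.153
outer loop
vertex -2.675 -3.234 4.263
vertex -2.538 -3.224 3.497
vertex -2.977 -2.669 3.82
endloop
endfacet

endsolid


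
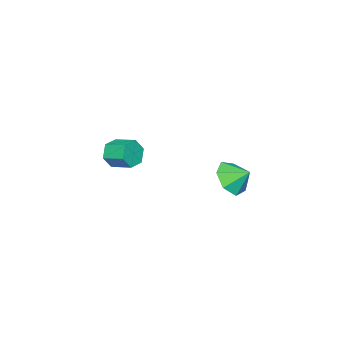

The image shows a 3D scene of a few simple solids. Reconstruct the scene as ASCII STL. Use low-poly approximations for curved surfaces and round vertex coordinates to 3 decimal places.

solid 
facet normal -0.063 -0.957 -0.284
outer loop
vertex 2.793 -4.004 0.295
vertex 2.462 -3.78 -0.386
vertex 3.248 -3.848 -0.332
endloop
endfacet
facet normal 0.815 -0.214 0.538
outer loop
vertex 2.793 -4.004 0.295
vertex 3.248 -3.848 -0.332
vertex 2.868 -2.885 0.627
endloop
endfacet
facet normal 0.815 -0.214 0.538
outer loop
vertex 2.868 -2.885 0.627
vertex 3.248 -3.848 -0.332
vertex 3.323 -2.729 0.0
endloop
endfacet
facet normal 0.064 0.956 0.285
outer loop
vertex 2.868 -2.885 0.627
vertex 3.323 -2.729 0.0
vertex 2.538 -2.66 -0.054
endloop
endfacet
facet normal -0.063 -0.957 -0.284
outer loop
vertex 3.248 -3.848 -0.332
vertex 2.462 -3.78 -0.386
vertex 2.917 -3.624 -1.013
endloop
endfacet
facet normal 0.906 0.064 -0.419
outer loop
vertex 3.248 -3.848 -0.332
vertex 2.917 -3.624 -1.013
vertex 3.323 -2.729 0.0
endloop
endfacet
facet normal 0.906 0.064 -0.419
outer loop
vertex 3.323 -2.729 0.0
vertex 2.917 -3.624 -1.013
vertex 2.992 -2.505 -0.681
endloop
endfacet
facet normal 0.065 0.957 0.283
outer loop
vertex 3.323 -2.729 0.0
vertex 2.992 -2.505 -0.681
vertex 2.538 -2.66 -0.054
endloop
endfacet
facet normal -0.064 -0.956 -0.285
outer loop
vertex 2.917 -3.624 -1.013
vertex 2.462 -3.78 -0.386
vertex 2.132 -3.555 -1.067
endloop
endfacet
facet normal 0.090 0.278 -0.956
outer loop
vertex 2.917 -3.624 -1.013
vertex 2.132 -3.555 -1.067
vertex 2.992 -2.505 -0.681
endloop
endfacet
facet normal 0.090 0.278 -0.956
outer loop
vertex 2.992 -2.505 -0.681
vertex 2.132 -3.555 -1.067
vertex 2.207 -2.436 -0.735
endloop
endfacet
facet normal 0.065 0.957 0.283
outer loop
vertex 2.992 -2.505 -0.681
vertex 2.207 -2.436 -0.735
vertex 2.538 -2.66 -0.054
endloop
endfacet
facet normal -0.064 -0.956 -0.285
outer loop
vertex 2.132 -3.555 -1.067
vertex 2.462 -3.78 -0.386
vertex 1.677 -3.711 -0.44
endloop
endfacet
facet normal -0.815 0.214 -0.538
outer loop
vertex 2.132 -3.555 -1.067
vertex 1.677 -3.711 -0.44
vertex 2.207 -2.436 -0.735
endloop
endfacet
facet normal -0.815 0.214 -0.538
outer loop
vertex 2.207 -2.436 -0.735
vertex 1.677 -3.711 -0.44
vertex 1.752 -2.592 -0.108
endloop
endfacet
facet normal 0.063 0.957 0.284
outer loop
vertex 2.207 -2.436 -0.735
vertex 1.752 -2.592 -0.108
vertex 2.538 -2.66 -0.054
endloop
endfacet
facet normal -0.065 -0.957 -0.283
outer loop
vertex 1.677 -3.711 -0.44
vertex 2.462 -3.78 -0.386
vertex 2.008 -3.935 0.241
endloop
endfacet
facet normal -0.906 -0.064 0.419
outer loop
vertex 1.677 -3.711 -0.44
vertex 2.008 -3.935 0.241
vertex 1.752 -2.592 -0.108
endloop
endfacet
facet normal -0.906 -0.064 0.419
outer loop
vertex 1.752 -2.592 -0.108
vertex 2.008 -3.935 0.241
vertex 2.083 -2.816 0.573
endloop
endfacet
facet normal 0.063 0.957 0.284
outer loop
vertex 1.752 -2.592 -0.108
vertex 2.083 -2.816 0.573
vertex 2.538 -2.66 -0.054
endloop
endfacet
facet normal -0.065 -0.957 -0.283
outer loop
vertex 2.008 -3.935 0.241
vertex 2.462 -3.78 -0.386
vertex 2.793 -4.004 0.295
endloop
endfacet
facet normal -0.090 -0.278 0.956
outer loop
vertex 2.008 -3.935 0.241
vertex 2.793 -4.004 0.295
vertex 2.083 -2.816 0.573
endloop
endfacet
facet normal -0.090 -0.278 0.956
outer loop
vertex 2.083 -2.816 0.573
vertex 2.793 -4.004 0.295
vertex 2.868 -2.885 0.627
endloop
endfacet
facet normal 0.064 0.956 0.285
outer loop
vertex 2.083 -2.816 0.573
vertex 2.868 -2.885 0.627
vertex 2.538 -2.66 -0.054
endloop
endfacet
facet normal 0.085 -0.805 -0.587
outer loop
vertex 3.534 3.164 -0.428
vertex 2.986 2.634 0.219
vertex 2.677 3.173 -0.565
endloop
endfacet
facet normal 0.046 0.974 -0.224
outer loop
vertex 3.534 3.164 -0.428
vertex 2.677 3.173 -0.565
vertex 2.894 3.486 0.841
endloop
endfacet
facet normal 0.087 -0.805 -0.587
outer loop
vertex 2.677 3.173 -0.565
vertex 2.986 2.634 0.219
vertex 2.053 2.775 -0.112
endloop
endfacet
facet normal -0.581 0.809 -0.090
outer loop
vertex 2.677 3.173 -0.565
vertex 2.053 2.775 -0.112
vertex 2.894 3.486 0.841
endloop
endfacet
facet normal 0.087 -0.805 -0.587
outer loop
vertex 2.053 2.775 -0.112
vertex 2.986 2.634 0.219
vertex 2.131 2.271 0.59
endloop
endfacet
facet normal -0.812 0.428 0.397
outer loop
vertex 2.053 2.775 -0.112
vertex 2.131 2.271 0.59
vertex 2.894 3.486 0.841
endloop
endfacet
facet normal 0.086 -0.804 -0.588
outer loop
vertex 2.131 2.271 0.59
vertex 2.986 2.634 0.219
vertex 2.853 2.04 1.012
endloop
endfacet
facet normal -0.473 0.117 0.873
outer loop
vertex 2.131 2.271 0.59
vertex 2.853 2.04 1.012
vertex 2.894 3.486 0.841
endloop
endfacet
facet normal 0.086 -0.804 -0.588
outer loop
vertex 2.853 2.04 1.012
vertex 2.986 2.634 0.219
vertex 3.675 2.256 0.837
endloop
endfacet
facet normal 0.179 0.111 0.978
outer loop
vertex 2.853 2.04 1.012
vertex 3.675 2.256 0.837
vertex 2.894 3.486 0.841
endloop
endfacet
facet normal 0.085 -0.805 -0.587
outer loop
vertex 3.675 2.256 0.837
vertex 2.986 2.634 0.219
vertex 3.978 2.756 0.196
endloop
endfacet
facet normal 0.655 0.414 0.632
outer loop
vertex 3.675 2.256 0.837
vertex 3.978 2.756 0.196
vertex 2.894 3.486 0.841
endloop
endfacet
facet normal 0.085 -0.805 -0.587
outer loop
vertex 3.978 2.756 0.196
vertex 2.986 2.634 0.219
vertex 3.534 3.164 -0.428
endloop
endfacet
facet normal 0.595 0.798 0.098
outer loop
vertex 3.978 2.756 0.196
vertex 3.534 3.164 -0.428
vertex 2.894 3.486 0.841
endloop
endfacet

endsolid


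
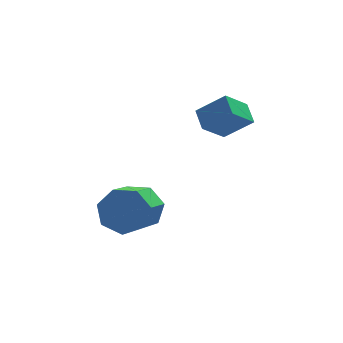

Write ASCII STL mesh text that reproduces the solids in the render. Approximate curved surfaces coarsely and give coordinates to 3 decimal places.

solid 
facet normal -0.739 0.235 -0.632
outer loop
vertex 1.758 1.176 2.924
vertex 2.671 1.774 2.079
vertex 1.891 0.289 2.438
endloop
endfacet
facet normal -0.662 -0.434 0.611
outer loop
vertex 2.969 -0.054 3.361
vertex 1.758 1.176 2.924
vertex 1.891 0.289 2.438
endloop
endfacet
facet normal -0.738 0.235 -0.632
outer loop
vertex 1.891 0.289 2.438
vertex 2.671 1.774 2.079
vertex 2.804 0.887 1.594
endloop
endfacet
facet normal 0.130 -0.870 -0.475
outer loop
vertex 2.804 0.887 1.594
vertex 2.969 -0.054 3.361
vertex 1.891 0.289 2.438
endloop
endfacet
facet normal -0.130 0.870 0.475
outer loop
vertex 1.758 1.176 2.924
vertex 3.749 1.431 3.002
vertex 2.671 1.774 2.079
endloop
endfacet
facet normal -0.661 -0.434 0.612
outer loop
vertex 2.836 0.833 3.846
vertex 1.758 1.176 2.924
vertex 2.969 -0.054 3.361
endloop
endfacet
facet normal -0.130 0.870 0.476
outer loop
vertex 2.836 0.833 3.846
vertex 3.749 1.431 3.002
vertex 1.758 1.176 2.924
endloop
endfacet
facet normal 0.662 0.434 -0.612
outer loop
vertex 2.671 1.774 2.079
vertex 3.749 1.431 3.002
vertex 2.804 0.887 1.594
endloop
endfacet
facet normal 0.130 -0.870 -0.475
outer loop
vertex 3.882 0.544 2.516
vertex 2.969 -0.054 3.361
vertex 2.804 0.887 1.594
endloop
endfacet
facet normal 0.661 0.434 -0.612
outer loop
vertex 2.804 0.887 1.594
vertex 3.749 1.431 3.002
vertex 3.882 0.544 2.516
endloop
endfacet
facet normal 0.739 -0.235 0.632
outer loop
vertex 3.882 0.544 2.516
vertex 2.836 0.833 3.846
vertex 2.969 -0.054 3.361
endloop
endfacet
facet normal 0.738 -0.236 0.632
outer loop
vertex 3.749 1.431 3.002
vertex 2.836 0.833 3.846
vertex 3.882 0.544 2.516
endloop
endfacet
facet normal 0.368 0.825 -0.428
outer loop
vertex -0.068 0.1 -0.515
vertex -0.583 -0.135 -1.411
vertex -0.919 0.442 -0.588
endloop
endfacet
facet normal 0.094 0.425 0.900
outer loop
vertex -0.068 0.1 -0.515
vertex -0.919 0.442 -0.588
vertex -0.722 -1.369 0.247
endloop
endfacet
facet normal 0.094 0.425 0.900
outer loop
vertex -0.722 -1.369 0.247
vertex -0.919 0.442 -0.588
vertex -1.573 -1.028 0.175
endloop
endfacet
facet normal -0.367 -0.826 0.428
outer loop
vertex -0.722 -1.369 0.247
vertex -1.573 -1.028 0.175
vertex -1.237 -1.605 -0.649
endloop
endfacet
facet normal 0.367 0.825 -0.429
outer loop
vertex -0.919 0.442 -0.588
vertex -0.583 -0.135 -1.411
vertex -1.517 0.348 -1.28
endloop
endfacet
facet normal -0.665 0.555 0.499
outer loop
vertex -0.919 0.442 -0.588
vertex -1.517 0.348 -1.28
vertex -1.573 -1.028 0.175
endloop
endfacet
facet normal -0.665 0.555 0.499
outer loop
vertex -1.573 -1.028 0.175
vertex -1.517 0.348 -1.28
vertex -2.171 -1.121 -0.518
endloop
endfacet
facet normal -0.368 -0.826 0.428
outer loop
vertex -1.573 -1.028 0.175
vertex -2.171 -1.121 -0.518
vertex -1.237 -1.605 -0.649
endloop
endfacet
facet normal 0.367 0.826 -0.428
outer loop
vertex -1.517 0.348 -1.28
vertex -0.583 -0.135 -1.411
vertex -1.412 -0.109 -2.071
endloop
endfacet
facet normal -0.923 0.267 -0.277
outer loop
vertex -1.517 0.348 -1.28
vertex -1.412 -0.109 -2.071
vertex -2.171 -1.121 -0.518
endloop
endfacet
facet normal -0.923 0.267 -0.277
outer loop
vertex -2.171 -1.121 -0.518
vertex -1.412 -0.109 -2.071
vertex -2.066 -1.579 -1.309
endloop
endfacet
facet normal -0.367 -0.825 0.429
outer loop
vertex -2.171 -1.121 -0.518
vertex -2.066 -1.579 -1.309
vertex -1.237 -1.605 -0.649
endloop
endfacet
facet normal 0.367 0.826 -0.428
outer loop
vertex -1.412 -0.109 -2.071
vertex -0.583 -0.135 -1.411
vertex -0.682 -0.586 -2.365
endloop
endfacet
facet normal -0.486 -0.222 -0.845
outer loop
vertex -1.412 -0.109 -2.071
vertex -0.682 -0.586 -2.365
vertex -2.066 -1.579 -1.309
endloop
endfacet
facet normal -0.486 -0.222 -0.845
outer loop
vertex -2.066 -1.579 -1.309
vertex -0.682 -0.586 -2.365
vertex -1.336 -2.056 -1.603
endloop
endfacet
facet normal -0.367 -0.826 0.428
outer loop
vertex -2.066 -1.579 -1.309
vertex -1.336 -2.056 -1.603
vertex -1.237 -1.605 -0.649
endloop
endfacet
facet normal 0.368 0.825 -0.428
outer loop
vertex -0.682 -0.586 -2.365
vertex -0.583 -0.135 -1.411
vertex 0.122 -0.724 -1.941
endloop
endfacet
facet normal 0.317 -0.544 -0.777
outer loop
vertex -0.682 -0.586 -2.365
vertex 0.122 -0.724 -1.941
vertex -1.336 -2.056 -1.603
endloop
endfacet
facet normal 0.318 -0.545 -0.776
outer loop
vertex -1.336 -2.056 -1.603
vertex 0.122 -0.724 -1.941
vertex -0.532 -2.193 -1.178
endloop
endfacet
facet normal -0.367 -0.826 0.428
outer loop
vertex -1.336 -2.056 -1.603
vertex -0.532 -2.193 -1.178
vertex -1.237 -1.605 -0.649
endloop
endfacet
facet normal 0.368 0.825 -0.428
outer loop
vertex 0.122 -0.724 -1.941
vertex -0.583 -0.135 -1.411
vertex 0.395 -0.418 -1.117
endloop
endfacet
facet normal 0.881 -0.456 -0.123
outer loop
vertex 0.122 -0.724 -1.941
vertex 0.395 -0.418 -1.117
vertex -0.532 -2.193 -1.178
endloop
endfacet
facet normal 0.881 -0.456 -0.123
outer loop
vertex -0.532 -2.193 -1.178
vertex 0.395 -0.418 -1.117
vertex -0.259 -1.888 -0.355
endloop
endfacet
facet normal -0.368 -0.826 0.428
outer loop
vertex -0.532 -2.193 -1.178
vertex -0.259 -1.888 -0.355
vertex -1.237 -1.605 -0.649
endloop
endfacet
facet normal 0.368 0.826 -0.428
outer loop
vertex 0.395 -0.418 -1.117
vertex -0.583 -0.135 -1.411
vertex -0.068 0.1 -0.515
endloop
endfacet
facet normal 0.782 -0.025 0.623
outer loop
vertex 0.395 -0.418 -1.117
vertex -0.068 0.1 -0.515
vertex -0.259 -1.888 -0.355
endloop
endfacet
facet normal 0.782 -0.025 0.623
outer loop
vertex -0.259 -1.888 -0.355
vertex -0.068 0.1 -0.515
vertex -0.722 -1.369 0.247
endloop
endfacet
facet normal -0.368 -0.825 0.429
outer loop
vertex -0.259 -1.888 -0.355
vertex -0.722 -1.369 0.247
vertex -1.237 -1.605 -0.649
endloop
endfacet

endsolid


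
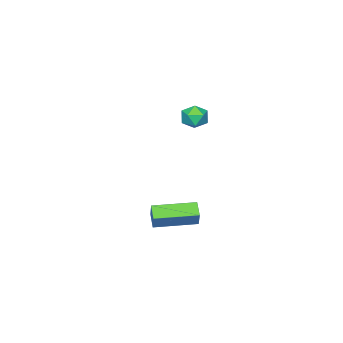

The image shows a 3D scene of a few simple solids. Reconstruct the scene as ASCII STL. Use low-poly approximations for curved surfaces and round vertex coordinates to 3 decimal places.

solid 
facet normal -0.653 -0.101 0.751
outer loop
vertex -1.336 4.205 2.459
vertex -1.248 3.517 2.443
vertex -0.843 3.909 2.848
endloop
endfacet
facet normal -0.311 0.524 0.793
outer loop
vertex -1.336 4.205 2.459
vertex -0.843 3.909 2.848
vertex -0.71 4.5 2.51
endloop
endfacet
facet normal -0.431 0.883 0.187
outer loop
vertex -1.336 4.205 2.459
vertex -0.71 4.5 2.51
vertex -1.032 4.473 1.896
endloop
endfacet
facet normal -0.847 0.480 -0.229
outer loop
vertex -1.336 4.205 2.459
vertex -1.032 4.473 1.896
vertex -1.365 3.866 1.855
endloop
endfacet
facet normal -0.984 -0.129 0.119
outer loop
vertex -1.336 4.205 2.459
vertex -1.365 3.866 1.855
vertex -1.248 3.517 2.443
endloop
endfacet
facet normal 0.389 0.390 0.835
outer loop
vertex -0.71 4.5 2.51
vertex -0.843 3.909 2.848
vertex -0.235 3.994 2.525
endloop
endfacet
facet normal -0.165 -0.621 0.766
outer loop
vertex -0.843 3.909 2.848
vertex -1.248 3.517 2.443
vertex -0.568 3.387 2.484
endloop
endfacet
facet normal -0.701 -0.666 -0.256
outer loop
vertex -1.248 3.517 2.443
vertex -1.365 3.866 1.855
vertex -0.89 3.36 1.87
endloop
endfacet
facet normal -0.479 0.318 -0.818
outer loop
vertex -1.365 3.866 1.855
vertex -1.032 4.473 1.896
vertex -0.757 3.951 1.532
endloop
endfacet
facet normal 0.194 0.970 -0.145
outer loop
vertex -1.032 4.473 1.896
vertex -0.71 4.5 2.51
vertex -0.352 4.343 1.937
endloop
endfacet
facet normal 0.847 -0.480 0.229
outer loop
vertex -0.264 3.655 1.921
vertex -0.235 3.994 2.525
vertex -0.568 3.387 2.484
endloop
endfacet
facet normal 0.431 -0.883 -0.187
outer loop
vertex -0.264 3.655 1.921
vertex -0.568 3.387 2.484
vertex -0.89 3.36 1.87
endloop
endfacet
facet normal 0.311 -0.524 -0.793
outer loop
vertex -0.264 3.655 1.921
vertex -0.89 3.36 1.87
vertex -0.757 3.951 1.532
endloop
endfacet
facet normal 0.653 0.101 -0.751
outer loop
vertex -0.264 3.655 1.921
vertex -0.757 3.951 1.532
vertex -0.352 4.343 1.937
endloop
endfacet
facet normal 0.984 0.129 -0.119
outer loop
vertex -0.264 3.655 1.921
vertex -0.352 4.343 1.937
vertex -0.235 3.994 2.525
endloop
endfacet
facet normal 0.479 -0.318 0.818
outer loop
vertex -0.568 3.387 2.484
vertex -0.235 3.994 2.525
vertex -0.843 3.909 2.848
endloop
endfacet
facet normal -0.194 -0.970 0.145
outer loop
vertex -0.89 3.36 1.87
vertex -0.568 3.387 2.484
vertex -1.248 3.517 2.443
endloop
endfacet
facet normal -0.389 -0.390 -0.835
outer loop
vertex -0.757 3.951 1.532
vertex -0.89 3.36 1.87
vertex -1.365 3.866 1.855
endloop
endfacet
facet normal 0.165 0.621 -0.766
outer loop
vertex -0.352 4.343 1.937
vertex -0.757 3.951 1.532
vertex -1.032 4.473 1.896
endloop
endfacet
facet normal 0.701 0.666 0.256
outer loop
vertex -0.235 3.994 2.525
vertex -0.352 4.343 1.937
vertex -0.71 4.5 2.51
endloop
endfacet
facet normal -0.572 -0.650 0.501
outer loop
vertex 0.65 2.657 -3.242
vertex -0.864 4.038 -3.178
vertex 0.303 2.316 -4.081
endloop
endfacet
facet normal 0.738 -0.674 -0.031
outer loop
vertex 0.784 2.862 -4.502
vertex 0.65 2.657 -3.242
vertex 0.303 2.316 -4.081
endloop
endfacet
facet normal -0.573 -0.650 0.500
outer loop
vertex 0.303 2.316 -4.081
vertex -0.864 4.038 -3.178
vertex -1.21 3.697 -4.018
endloop
endfacet
facet normal -0.357 -0.352 -0.865
outer loop
vertex -1.21 3.697 -4.018
vertex 0.784 2.862 -4.502
vertex 0.303 2.316 -4.081
endloop
endfacet
facet normal 0.358 0.352 0.865
outer loop
vertex 0.65 2.657 -3.242
vertex -0.383 4.584 -3.599
vertex -0.864 4.038 -3.178
endloop
endfacet
facet normal 0.739 -0.673 -0.031
outer loop
vertex 1.13 3.203 -3.662
vertex 0.65 2.657 -3.242
vertex 0.784 2.862 -4.502
endloop
endfacet
facet normal 0.357 0.352 0.865
outer loop
vertex 1.13 3.203 -3.662
vertex -0.383 4.584 -3.599
vertex 0.65 2.657 -3.242
endloop
endfacet
facet normal -0.738 0.674 0.031
outer loop
vertex -0.864 4.038 -3.178
vertex -0.383 4.584 -3.599
vertex -1.21 3.697 -4.018
endloop
endfacet
facet normal -0.357 -0.352 -0.865
outer loop
vertex -0.73 4.243 -4.438
vertex 0.784 2.862 -4.502
vertex -1.21 3.697 -4.018
endloop
endfacet
facet normal -0.738 0.674 0.032
outer loop
vertex -1.21 3.697 -4.018
vertex -0.383 4.584 -3.599
vertex -0.73 4.243 -4.438
endloop
endfacet
facet normal 0.572 0.650 -0.500
outer loop
vertex -0.73 4.243 -4.438
vertex 1.13 3.203 -3.662
vertex 0.784 2.862 -4.502
endloop
endfacet
facet normal 0.572 0.650 -0.501
outer loop
vertex -0.383 4.584 -3.599
vertex 1.13 3.203 -3.662
vertex -0.73 4.243 -4.438
endloop
endfacet

endsolid


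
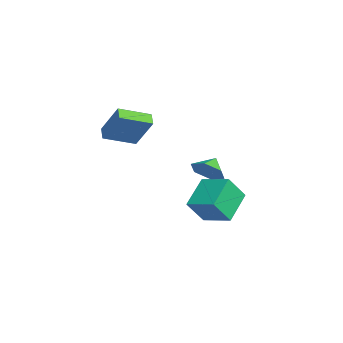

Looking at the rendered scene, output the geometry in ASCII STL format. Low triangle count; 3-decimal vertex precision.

solid 
facet normal 0.661 -0.481 -0.576
outer loop
vertex 3.987 -0.088 1.682
vertex 3.47 0.145 0.895
vertex 4.173 0.737 1.207
endloop
endfacet
facet normal 0.158 0.466 0.871
outer loop
vertex 3.987 -0.088 1.682
vertex 4.173 0.737 1.207
vertex 2.77 0.655 1.505
endloop
endfacet
facet normal 0.661 -0.481 -0.576
outer loop
vertex 4.173 0.737 1.207
vertex 3.47 0.145 0.895
vertex 3.657 0.97 0.42
endloop
endfacet
facet normal 0.004 0.960 0.282
outer loop
vertex 4.173 0.737 1.207
vertex 3.657 0.97 0.42
vertex 2.77 0.655 1.505
endloop
endfacet
facet normal 0.661 -0.481 -0.576
outer loop
vertex 3.657 0.97 0.42
vertex 3.47 0.145 0.895
vertex 2.954 0.379 0.107
endloop
endfacet
facet normal -0.564 0.793 -0.231
outer loop
vertex 3.657 0.97 0.42
vertex 2.954 0.379 0.107
vertex 2.77 0.655 1.505
endloop
endfacet
facet normal 0.661 -0.481 -0.576
outer loop
vertex 2.954 0.379 0.107
vertex 3.47 0.145 0.895
vertex 2.768 -0.446 0.582
endloop
endfacet
facet normal -0.979 0.132 -0.155
outer loop
vertex 2.954 0.379 0.107
vertex 2.768 -0.446 0.582
vertex 2.77 0.655 1.505
endloop
endfacet
facet normal 0.661 -0.480 -0.576
outer loop
vertex 2.768 -0.446 0.582
vertex 3.47 0.145 0.895
vertex 3.284 -0.68 1.369
endloop
endfacet
facet normal -0.825 -0.362 0.433
outer loop
vertex 2.768 -0.446 0.582
vertex 3.284 -0.68 1.369
vertex 2.77 0.655 1.505
endloop
endfacet
facet normal 0.661 -0.480 -0.576
outer loop
vertex 3.284 -0.68 1.369
vertex 3.47 0.145 0.895
vertex 3.987 -0.088 1.682
endloop
endfacet
facet normal -0.257 -0.195 0.946
outer loop
vertex 3.284 -0.68 1.369
vertex 3.987 -0.088 1.682
vertex 2.77 0.655 1.505
endloop
endfacet
facet normal -0.418 -0.379 -0.826
outer loop
vertex 1.865 -5.001 2.774
vertex 1.145 -5.015 3.145
vertex 1.516 -3.28 2.161
endloop
endfacet
facet normal 0.889 0.017 -0.458
outer loop
vertex 2.395 -2.485 3.895
vertex 1.865 -5.001 2.774
vertex 1.516 -3.28 2.161
endloop
endfacet
facet normal -0.419 -0.378 -0.825
outer loop
vertex 1.516 -3.28 2.161
vertex 1.145 -5.015 3.145
vertex 0.796 -3.294 2.533
endloop
endfacet
facet normal -0.188 0.925 -0.329
outer loop
vertex 0.796 -3.294 2.533
vertex 2.395 -2.485 3.895
vertex 1.516 -3.28 2.161
endloop
endfacet
facet normal 0.188 -0.925 0.329
outer loop
vertex 1.865 -5.001 2.774
vertex 2.024 -4.22 4.879
vertex 1.145 -5.015 3.145
endloop
endfacet
facet normal 0.889 0.017 -0.459
outer loop
vertex 2.744 -4.206 4.507
vertex 1.865 -5.001 2.774
vertex 2.395 -2.485 3.895
endloop
endfacet
facet normal 0.188 -0.925 0.329
outer loop
vertex 2.744 -4.206 4.507
vertex 2.024 -4.22 4.879
vertex 1.865 -5.001 2.774
endloop
endfacet
facet normal -0.889 -0.017 0.458
outer loop
vertex 1.145 -5.015 3.145
vertex 2.024 -4.22 4.879
vertex 0.796 -3.294 2.533
endloop
endfacet
facet normal -0.188 0.925 -0.329
outer loop
vertex 1.675 -2.499 4.266
vertex 2.395 -2.485 3.895
vertex 0.796 -3.294 2.533
endloop
endfacet
facet normal -0.889 -0.017 0.458
outer loop
vertex 0.796 -3.294 2.533
vertex 2.024 -4.22 4.879
vertex 1.675 -2.499 4.266
endloop
endfacet
facet normal 0.418 0.378 0.826
outer loop
vertex 1.675 -2.499 4.266
vertex 2.744 -4.206 4.507
vertex 2.395 -2.485 3.895
endloop
endfacet
facet normal 0.419 0.379 0.825
outer loop
vertex 2.024 -4.22 4.879
vertex 2.744 -4.206 4.507
vertex 1.675 -2.499 4.266
endloop
endfacet
facet normal -0.706 0.464 0.535
outer loop
vertex 0.147 0.258 -1.131
vertex 1.324 1.51 -0.665
vertex -0.299 1.201 -2.536
endloop
endfacet
facet normal -0.661 -0.703 -0.262
outer loop
vertex 1.176 0.23 -3.655
vertex 0.147 0.258 -1.131
vertex -0.299 1.201 -2.536
endloop
endfacet
facet normal -0.706 0.464 0.535
outer loop
vertex -0.299 1.201 -2.536
vertex 1.324 1.51 -0.665
vertex 0.878 2.452 -2.07
endloop
endfacet
facet normal -0.255 0.539 -0.803
outer loop
vertex 0.878 2.452 -2.07
vertex 1.176 0.23 -3.655
vertex -0.299 1.201 -2.536
endloop
endfacet
facet normal 0.255 -0.539 0.803
outer loop
vertex 0.147 0.258 -1.131
vertex 2.799 0.539 -1.784
vertex 1.324 1.51 -0.665
endloop
endfacet
facet normal -0.661 -0.703 -0.262
outer loop
vertex 1.622 -0.712 -2.25
vertex 0.147 0.258 -1.131
vertex 1.176 0.23 -3.655
endloop
endfacet
facet normal 0.255 -0.539 0.803
outer loop
vertex 1.622 -0.712 -2.25
vertex 2.799 0.539 -1.784
vertex 0.147 0.258 -1.131
endloop
endfacet
facet normal 0.661 0.703 0.262
outer loop
vertex 1.324 1.51 -0.665
vertex 2.799 0.539 -1.784
vertex 0.878 2.452 -2.07
endloop
endfacet
facet normal -0.255 0.539 -0.803
outer loop
vertex 2.353 1.482 -3.189
vertex 1.176 0.23 -3.655
vertex 0.878 2.452 -2.07
endloop
endfacet
facet normal 0.661 0.703 0.262
outer loop
vertex 0.878 2.452 -2.07
vertex 2.799 0.539 -1.784
vertex 2.353 1.482 -3.189
endloop
endfacet
facet normal 0.706 -0.464 -0.535
outer loop
vertex 2.353 1.482 -3.189
vertex 1.622 -0.712 -2.25
vertex 1.176 0.23 -3.655
endloop
endfacet
facet normal 0.705 -0.464 -0.536
outer loop
vertex 2.799 0.539 -1.784
vertex 1.622 -0.712 -2.25
vertex 2.353 1.482 -3.189
endloop
endfacet

endsolid


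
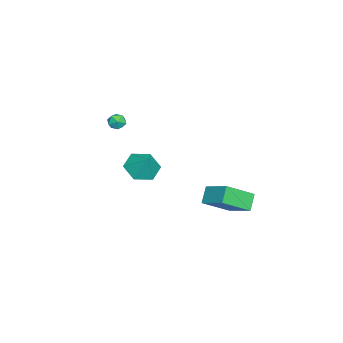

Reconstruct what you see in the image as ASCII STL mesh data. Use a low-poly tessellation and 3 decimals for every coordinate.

solid 
facet normal -0.533 -0.721 -0.444
outer loop
vertex 2.085 2.606 -2.094
vertex 1.088 4.014 -3.183
vertex 2.901 2.526 -2.943
endloop
endfacet
facet normal 0.488 -0.690 0.534
outer loop
vertex 3.892 3.866 -2.117
vertex 2.085 2.606 -2.094
vertex 2.901 2.526 -2.943
endloop
endfacet
facet normal -0.533 -0.721 -0.444
outer loop
vertex 2.901 2.526 -2.943
vertex 1.088 4.014 -3.183
vertex 1.904 3.934 -4.032
endloop
endfacet
facet normal 0.691 -0.067 -0.720
outer loop
vertex 1.904 3.934 -4.032
vertex 3.892 3.866 -2.117
vertex 2.901 2.526 -2.943
endloop
endfacet
facet normal -0.691 0.067 0.720
outer loop
vertex 2.085 2.606 -2.094
vertex 2.079 5.354 -2.357
vertex 1.088 4.014 -3.183
endloop
endfacet
facet normal 0.488 -0.690 0.534
outer loop
vertex 3.076 3.946 -1.268
vertex 2.085 2.606 -2.094
vertex 3.892 3.866 -2.117
endloop
endfacet
facet normal -0.691 0.067 0.720
outer loop
vertex 3.076 3.946 -1.268
vertex 2.079 5.354 -2.357
vertex 2.085 2.606 -2.094
endloop
endfacet
facet normal -0.488 0.690 -0.534
outer loop
vertex 1.088 4.014 -3.183
vertex 2.079 5.354 -2.357
vertex 1.904 3.934 -4.032
endloop
endfacet
facet normal 0.691 -0.067 -0.720
outer loop
vertex 2.895 5.274 -3.206
vertex 3.892 3.866 -2.117
vertex 1.904 3.934 -4.032
endloop
endfacet
facet normal -0.488 0.690 -0.534
outer loop
vertex 1.904 3.934 -4.032
vertex 2.079 5.354 -2.357
vertex 2.895 5.274 -3.206
endloop
endfacet
facet normal 0.533 0.721 0.444
outer loop
vertex 2.895 5.274 -3.206
vertex 3.076 3.946 -1.268
vertex 3.892 3.866 -2.117
endloop
endfacet
facet normal 0.533 0.721 0.444
outer loop
vertex 2.079 5.354 -2.357
vertex 3.076 3.946 -1.268
vertex 2.895 5.274 -3.206
endloop
endfacet
facet normal -0.998 0.010 0.062
outer loop
vertex -2.731 -3.185 -0.016
vertex -2.755 -3.753 -0.312
vertex -2.715 -3.726 0.328
endloop
endfacet
facet normal -0.705 0.365 0.607
outer loop
vertex -2.731 -3.185 -0.016
vertex -2.715 -3.726 0.328
vertex -2.329 -3.237 0.482
endloop
endfacet
facet normal -0.303 0.891 0.338
outer loop
vertex -2.731 -3.185 -0.016
vertex -2.329 -3.237 0.482
vertex -2.131 -2.963 -0.063
endloop
endfacet
facet normal -0.348 0.861 -0.372
outer loop
vertex -2.731 -3.185 -0.016
vertex -2.131 -2.963 -0.063
vertex -2.394 -3.281 -0.553
endloop
endfacet
facet normal -0.777 0.316 -0.544
outer loop
vertex -2.731 -3.185 -0.016
vertex -2.394 -3.281 -0.553
vertex -2.755 -3.753 -0.312
endloop
endfacet
facet normal -0.275 -0.084 0.958
outer loop
vertex -2.329 -3.237 0.482
vertex -2.715 -3.726 0.328
vertex -2.106 -3.839 0.493
endloop
endfacet
facet normal -0.749 -0.658 0.075
outer loop
vertex -2.715 -3.726 0.328
vertex -2.755 -3.753 -0.312
vertex -2.369 -4.157 0.003
endloop
endfacet
facet normal -0.393 -0.162 -0.905
outer loop
vertex -2.755 -3.753 -0.312
vertex -2.394 -3.281 -0.553
vertex -2.171 -3.883 -0.542
endloop
endfacet
facet normal 0.303 0.717 -0.628
outer loop
vertex -2.394 -3.281 -0.553
vertex -2.131 -2.963 -0.063
vertex -1.785 -3.394 -0.388
endloop
endfacet
facet normal 0.376 0.766 0.522
outer loop
vertex -2.131 -2.963 -0.063
vertex -2.329 -3.237 0.482
vertex -1.745 -3.367 0.252
endloop
endfacet
facet normal 0.348 -0.861 0.372
outer loop
vertex -1.769 -3.935 -0.044
vertex -2.106 -3.839 0.493
vertex -2.369 -4.157 0.003
endloop
endfacet
facet normal 0.303 -0.891 -0.338
outer loop
vertex -1.769 -3.935 -0.044
vertex -2.369 -4.157 0.003
vertex -2.171 -3.883 -0.542
endloop
endfacet
facet normal 0.705 -0.365 -0.607
outer loop
vertex -1.769 -3.935 -0.044
vertex -2.171 -3.883 -0.542
vertex -1.785 -3.394 -0.388
endloop
endfacet
facet normal 0.998 -0.010 -0.062
outer loop
vertex -1.769 -3.935 -0.044
vertex -1.785 -3.394 -0.388
vertex -1.745 -3.367 0.252
endloop
endfacet
facet normal 0.777 -0.316 0.544
outer loop
vertex -1.769 -3.935 -0.044
vertex -1.745 -3.367 0.252
vertex -2.106 -3.839 0.493
endloop
endfacet
facet normal -0.303 -0.717 0.628
outer loop
vertex -2.369 -4.157 0.003
vertex -2.106 -3.839 0.493
vertex -2.715 -3.726 0.328
endloop
endfacet
facet normal -0.376 -0.766 -0.522
outer loop
vertex -2.171 -3.883 -0.542
vertex -2.369 -4.157 0.003
vertex -2.755 -3.753 -0.312
endloop
endfacet
facet normal 0.275 0.084 -0.958
outer loop
vertex -1.785 -3.394 -0.388
vertex -2.171 -3.883 -0.542
vertex -2.394 -3.281 -0.553
endloop
endfacet
facet normal 0.749 0.658 -0.075
outer loop
vertex -1.745 -3.367 0.252
vertex -1.785 -3.394 -0.388
vertex -2.131 -2.963 -0.063
endloop
endfacet
facet normal 0.393 0.162 0.905
outer loop
vertex -2.106 -3.839 0.493
vertex -1.745 -3.367 0.252
vertex -2.329 -3.237 0.482
endloop
endfacet
facet normal -0.493 -0.384 -0.781
outer loop
vertex 3.657 -0.077 -0.899
vertex 3.17 -0.795 -0.239
vertex 2.709 0.175 -0.425
endloop
endfacet
facet normal 0.289 0.955 0.071
outer loop
vertex 3.657 -0.077 -0.899
vertex 2.709 0.175 -0.425
vertex 3.85 -0.265 0.839
endloop
endfacet
facet normal -0.493 -0.384 -0.781
outer loop
vertex 2.709 0.175 -0.425
vertex 3.17 -0.795 -0.239
vertex 2.222 -0.543 0.235
endloop
endfacet
facet normal -0.339 0.751 0.567
outer loop
vertex 2.709 0.175 -0.425
vertex 2.222 -0.543 0.235
vertex 3.85 -0.265 0.839
endloop
endfacet
facet normal -0.493 -0.384 -0.781
outer loop
vertex 2.222 -0.543 0.235
vertex 3.17 -0.795 -0.239
vertex 2.684 -1.513 0.421
endloop
endfacet
facet normal -0.350 0.013 0.937
outer loop
vertex 2.222 -0.543 0.235
vertex 2.684 -1.513 0.421
vertex 3.85 -0.265 0.839
endloop
endfacet
facet normal -0.493 -0.384 -0.781
outer loop
vertex 2.684 -1.513 0.421
vertex 3.17 -0.795 -0.239
vertex 3.632 -1.765 -0.053
endloop
endfacet
facet normal 0.267 -0.521 0.811
outer loop
vertex 2.684 -1.513 0.421
vertex 3.632 -1.765 -0.053
vertex 3.85 -0.265 0.839
endloop
endfacet
facet normal -0.492 -0.384 -0.781
outer loop
vertex 3.632 -1.765 -0.053
vertex 3.17 -0.795 -0.239
vertex 4.119 -1.046 -0.713
endloop
endfacet
facet normal 0.895 -0.317 0.315
outer loop
vertex 3.632 -1.765 -0.053
vertex 4.119 -1.046 -0.713
vertex 3.85 -0.265 0.839
endloop
endfacet
facet normal -0.492 -0.384 -0.781
outer loop
vertex 4.119 -1.046 -0.713
vertex 3.17 -0.795 -0.239
vertex 3.657 -0.077 -0.899
endloop
endfacet
facet normal 0.905 0.421 -0.055
outer loop
vertex 4.119 -1.046 -0.713
vertex 3.657 -0.077 -0.899
vertex 3.85 -0.265 0.839
endloop
endfacet

endsolid


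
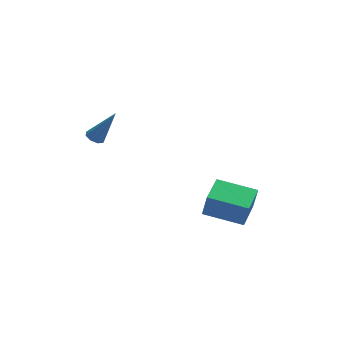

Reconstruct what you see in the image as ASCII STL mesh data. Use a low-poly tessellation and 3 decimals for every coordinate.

solid 
facet normal -0.576 -0.815 -0.065
outer loop
vertex 4.27 -4.273 -2.641
vertex 2.629 -3.145 -2.248
vertex 4.116 -4.065 -3.884
endloop
endfacet
facet normal 0.809 -0.555 -0.193
outer loop
vertex 5.111 -2.655 -3.772
vertex 4.27 -4.273 -2.641
vertex 4.116 -4.065 -3.884
endloop
endfacet
facet normal -0.575 -0.815 -0.065
outer loop
vertex 4.116 -4.065 -3.884
vertex 2.629 -3.145 -2.248
vertex 2.474 -2.937 -3.492
endloop
endfacet
facet normal -0.121 0.163 -0.979
outer loop
vertex 2.474 -2.937 -3.492
vertex 5.111 -2.655 -3.772
vertex 4.116 -4.065 -3.884
endloop
endfacet
facet normal 0.122 -0.164 0.979
outer loop
vertex 4.27 -4.273 -2.641
vertex 3.624 -1.735 -2.136
vertex 2.629 -3.145 -2.248
endloop
endfacet
facet normal 0.809 -0.556 -0.194
outer loop
vertex 5.266 -2.863 -2.528
vertex 4.27 -4.273 -2.641
vertex 5.111 -2.655 -3.772
endloop
endfacet
facet normal 0.121 -0.164 0.979
outer loop
vertex 5.266 -2.863 -2.528
vertex 3.624 -1.735 -2.136
vertex 4.27 -4.273 -2.641
endloop
endfacet
facet normal -0.809 0.555 0.194
outer loop
vertex 2.629 -3.145 -2.248
vertex 3.624 -1.735 -2.136
vertex 2.474 -2.937 -3.492
endloop
endfacet
facet normal -0.122 0.164 -0.979
outer loop
vertex 3.47 -1.527 -3.379
vertex 5.111 -2.655 -3.772
vertex 2.474 -2.937 -3.492
endloop
endfacet
facet normal -0.809 0.556 0.193
outer loop
vertex 2.474 -2.937 -3.492
vertex 3.624 -1.735 -2.136
vertex 3.47 -1.527 -3.379
endloop
endfacet
facet normal 0.576 0.815 0.065
outer loop
vertex 3.47 -1.527 -3.379
vertex 5.266 -2.863 -2.528
vertex 5.111 -2.655 -3.772
endloop
endfacet
facet normal 0.576 0.815 0.065
outer loop
vertex 3.624 -1.735 -2.136
vertex 5.266 -2.863 -2.528
vertex 3.47 -1.527 -3.379
endloop
endfacet
facet normal -0.473 0.191 -0.860
outer loop
vertex -1.652 -0.413 1.291
vertex -1.969 -0.789 1.382
vertex -1.961 -0.3 1.486
endloop
endfacet
facet normal 0.453 0.865 0.217
outer loop
vertex -1.652 -0.413 1.291
vertex -1.961 -0.3 1.486
vertex -1.071 -1.151 3.018
endloop
endfacet
facet normal -0.472 0.191 -0.861
outer loop
vertex -1.961 -0.3 1.486
vertex -1.969 -0.789 1.382
vertex -2.275 -0.473 1.62
endloop
endfacet
facet normal -0.202 0.802 0.563
outer loop
vertex -1.961 -0.3 1.486
vertex -2.275 -0.473 1.62
vertex -1.071 -1.151 3.018
endloop
endfacet
facet normal -0.474 0.189 -0.860
outer loop
vertex -2.275 -0.473 1.62
vertex -1.969 -0.789 1.382
vertex -2.409 -0.832 1.615
endloop
endfacet
facet normal -0.674 0.242 0.698
outer loop
vertex -2.275 -0.473 1.62
vertex -2.409 -0.832 1.615
vertex -1.071 -1.151 3.018
endloop
endfacet
facet normal -0.474 0.191 -0.860
outer loop
vertex -2.409 -0.832 1.615
vertex -1.969 -0.789 1.382
vertex -2.286 -1.165 1.473
endloop
endfacet
facet normal -0.685 -0.485 0.543
outer loop
vertex -2.409 -0.832 1.615
vertex -2.286 -1.165 1.473
vertex -1.071 -1.151 3.018
endloop
endfacet
facet normal -0.472 0.189 -0.861
outer loop
vertex -2.286 -1.165 1.473
vertex -1.969 -0.789 1.382
vertex -1.977 -1.278 1.279
endloop
endfacet
facet normal -0.230 -0.955 0.190
outer loop
vertex -2.286 -1.165 1.473
vertex -1.977 -1.278 1.279
vertex -1.071 -1.151 3.018
endloop
endfacet
facet normal -0.472 0.189 -0.861
outer loop
vertex -1.977 -1.278 1.279
vertex -1.969 -0.789 1.382
vertex -1.663 -1.105 1.145
endloop
endfacet
facet normal 0.425 -0.892 -0.156
outer loop
vertex -1.977 -1.278 1.279
vertex -1.663 -1.105 1.145
vertex -1.071 -1.151 3.018
endloop
endfacet
facet normal -0.471 0.190 -0.861
outer loop
vertex -1.663 -1.105 1.145
vertex -1.969 -0.789 1.382
vertex -1.528 -0.747 1.15
endloop
endfacet
facet normal 0.896 -0.334 -0.292
outer loop
vertex -1.663 -1.105 1.145
vertex -1.528 -0.747 1.15
vertex -1.071 -1.151 3.018
endloop
endfacet
facet normal -0.471 0.189 -0.862
outer loop
vertex -1.528 -0.747 1.15
vertex -1.969 -0.789 1.382
vertex -1.652 -0.413 1.291
endloop
endfacet
facet normal 0.908 0.395 -0.137
outer loop
vertex -1.528 -0.747 1.15
vertex -1.652 -0.413 1.291
vertex -1.071 -1.151 3.018
endloop
endfacet

endsolid


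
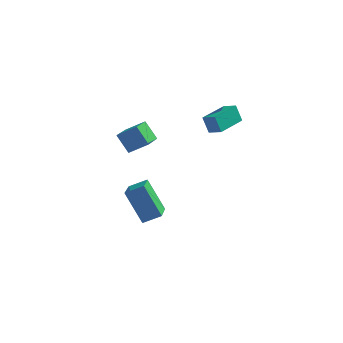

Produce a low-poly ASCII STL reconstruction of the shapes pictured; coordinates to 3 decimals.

solid 
facet normal -0.877 0.309 -0.369
outer loop
vertex 2.984 -2.945 3.085
vertex 3.551 -1.269 3.14
vertex 3.35 -3.038 2.138
endloop
endfacet
facet normal -0.320 -0.947 -0.031
outer loop
vertex 4.069 -3.291 2.44
vertex 2.984 -2.945 3.085
vertex 3.35 -3.038 2.138
endloop
endfacet
facet normal -0.877 0.309 -0.369
outer loop
vertex 3.35 -3.038 2.138
vertex 3.551 -1.269 3.14
vertex 3.917 -1.362 2.192
endloop
endfacet
facet normal 0.358 -0.091 -0.929
outer loop
vertex 3.917 -1.362 2.192
vertex 4.069 -3.291 2.44
vertex 3.35 -3.038 2.138
endloop
endfacet
facet normal -0.358 0.091 0.929
outer loop
vertex 2.984 -2.945 3.085
vertex 4.27 -1.522 3.442
vertex 3.551 -1.269 3.14
endloop
endfacet
facet normal -0.320 -0.947 -0.031
outer loop
vertex 3.703 -3.198 3.388
vertex 2.984 -2.945 3.085
vertex 4.069 -3.291 2.44
endloop
endfacet
facet normal -0.359 0.092 0.929
outer loop
vertex 3.703 -3.198 3.388
vertex 4.27 -1.522 3.442
vertex 2.984 -2.945 3.085
endloop
endfacet
facet normal 0.320 0.947 0.031
outer loop
vertex 3.551 -1.269 3.14
vertex 4.27 -1.522 3.442
vertex 3.917 -1.362 2.192
endloop
endfacet
facet normal 0.359 -0.091 -0.929
outer loop
vertex 4.636 -1.615 2.495
vertex 4.069 -3.291 2.44
vertex 3.917 -1.362 2.192
endloop
endfacet
facet normal 0.320 0.947 0.031
outer loop
vertex 3.917 -1.362 2.192
vertex 4.27 -1.522 3.442
vertex 4.636 -1.615 2.495
endloop
endfacet
facet normal 0.877 -0.309 0.369
outer loop
vertex 4.636 -1.615 2.495
vertex 3.703 -3.198 3.388
vertex 4.069 -3.291 2.44
endloop
endfacet
facet normal 0.877 -0.308 0.369
outer loop
vertex 4.27 -1.522 3.442
vertex 3.703 -3.198 3.388
vertex 4.636 -1.615 2.495
endloop
endfacet
facet normal -0.576 0.199 0.792
outer loop
vertex -1.248 -3.837 1.516
vertex -0.294 -3.507 2.127
vertex -1.492 -1.902 0.852
endloop
endfacet
facet normal -0.809 -0.280 -0.517
outer loop
vertex -0.766 -2.153 -0.147
vertex -1.248 -3.837 1.516
vertex -1.492 -1.902 0.852
endloop
endfacet
facet normal -0.576 0.199 0.792
outer loop
vertex -1.492 -1.902 0.852
vertex -0.294 -3.507 2.127
vertex -0.538 -1.572 1.463
endloop
endfacet
facet normal -0.119 0.939 -0.322
outer loop
vertex -0.538 -1.572 1.463
vertex -0.766 -2.153 -0.147
vertex -1.492 -1.902 0.852
endloop
endfacet
facet normal 0.119 -0.939 0.322
outer loop
vertex -1.248 -3.837 1.516
vertex 0.432 -3.758 1.128
vertex -0.294 -3.507 2.127
endloop
endfacet
facet normal -0.809 -0.280 -0.517
outer loop
vertex -0.522 -4.088 0.517
vertex -1.248 -3.837 1.516
vertex -0.766 -2.153 -0.147
endloop
endfacet
facet normal 0.119 -0.939 0.322
outer loop
vertex -0.522 -4.088 0.517
vertex 0.432 -3.758 1.128
vertex -1.248 -3.837 1.516
endloop
endfacet
facet normal 0.809 0.280 0.517
outer loop
vertex -0.294 -3.507 2.127
vertex 0.432 -3.758 1.128
vertex -0.538 -1.572 1.463
endloop
endfacet
facet normal -0.119 0.939 -0.322
outer loop
vertex 0.188 -1.823 0.464
vertex -0.766 -2.153 -0.147
vertex -0.538 -1.572 1.463
endloop
endfacet
facet normal 0.809 0.280 0.517
outer loop
vertex -0.538 -1.572 1.463
vertex 0.432 -3.758 1.128
vertex 0.188 -1.823 0.464
endloop
endfacet
facet normal 0.576 -0.199 -0.792
outer loop
vertex 0.188 -1.823 0.464
vertex -0.522 -4.088 0.517
vertex -0.766 -2.153 -0.147
endloop
endfacet
facet normal 0.576 -0.199 -0.792
outer loop
vertex 0.432 -3.758 1.128
vertex -0.522 -4.088 0.517
vertex 0.188 -1.823 0.464
endloop
endfacet
facet normal -0.517 0.186 0.836
outer loop
vertex 0.115 -3.656 -2.045
vertex -0.404 -1.68 -2.806
vertex -0.773 -4.066 -2.503
endloop
endfacet
facet normal 0.238 -0.906 0.349
outer loop
vertex 0.324 -4.46 -4.274
vertex 0.115 -3.656 -2.045
vertex -0.773 -4.066 -2.503
endloop
endfacet
facet normal -0.517 0.186 0.836
outer loop
vertex -0.773 -4.066 -2.503
vertex -0.404 -1.68 -2.806
vertex -1.292 -2.09 -3.264
endloop
endfacet
facet normal -0.822 -0.379 -0.425
outer loop
vertex -1.292 -2.09 -3.264
vertex 0.324 -4.46 -4.274
vertex -0.773 -4.066 -2.503
endloop
endfacet
facet normal 0.822 0.379 0.425
outer loop
vertex 0.115 -3.656 -2.045
vertex 0.693 -2.074 -4.577
vertex -0.404 -1.68 -2.806
endloop
endfacet
facet normal 0.238 -0.906 0.349
outer loop
vertex 1.212 -4.05 -3.816
vertex 0.115 -3.656 -2.045
vertex 0.324 -4.46 -4.274
endloop
endfacet
facet normal 0.822 0.379 0.425
outer loop
vertex 1.212 -4.05 -3.816
vertex 0.693 -2.074 -4.577
vertex 0.115 -3.656 -2.045
endloop
endfacet
facet normal -0.238 0.906 -0.349
outer loop
vertex -0.404 -1.68 -2.806
vertex 0.693 -2.074 -4.577
vertex -1.292 -2.09 -3.264
endloop
endfacet
facet normal -0.822 -0.379 -0.425
outer loop
vertex -0.195 -2.484 -5.035
vertex 0.324 -4.46 -4.274
vertex -1.292 -2.09 -3.264
endloop
endfacet
facet normal -0.238 0.906 -0.349
outer loop
vertex -1.292 -2.09 -3.264
vertex 0.693 -2.074 -4.577
vertex -0.195 -2.484 -5.035
endloop
endfacet
facet normal 0.517 -0.186 -0.836
outer loop
vertex -0.195 -2.484 -5.035
vertex 1.212 -4.05 -3.816
vertex 0.324 -4.46 -4.274
endloop
endfacet
facet normal 0.517 -0.186 -0.836
outer loop
vertex 0.693 -2.074 -4.577
vertex 1.212 -4.05 -3.816
vertex -0.195 -2.484 -5.035
endloop
endfacet

endsolid
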